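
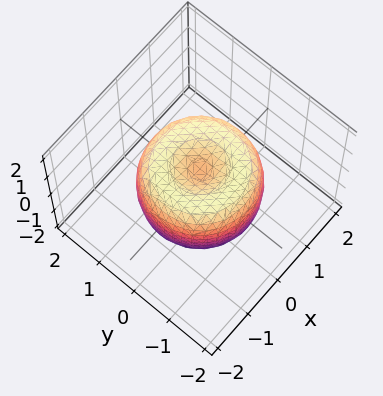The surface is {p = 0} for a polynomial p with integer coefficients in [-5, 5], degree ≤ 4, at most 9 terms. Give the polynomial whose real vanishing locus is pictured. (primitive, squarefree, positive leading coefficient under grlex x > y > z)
1. The degree is 4 — a generic line meets the surface in up to 4 points.
2. Symmetries: the z-axis is an axis of rotation, so x and y enter only as x² + y².
3. From the axis intercepts and sections: a circular section at z = 1 has radius between 0 and 1.
4. These observations pin down the coefficients.

2*x^4 + 4*x^2*y^2 + 2*y^4 - 3*x^2 - 3*y^2 + 2*z^2 - 1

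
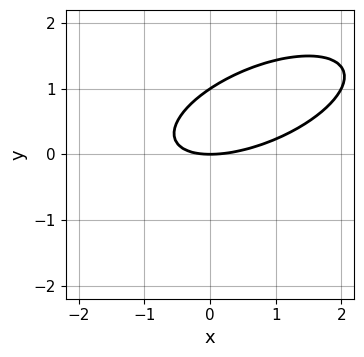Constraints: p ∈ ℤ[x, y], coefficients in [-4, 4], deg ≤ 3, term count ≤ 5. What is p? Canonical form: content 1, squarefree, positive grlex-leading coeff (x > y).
First, degree: no degree-1 curve has this shape, so deg p = 2.
Then, from the axis intercepts and sections: the y-axis gridline crossings are at y ∈ {0, 1}; one x-axis crossing is at x = 0.
Finally, assembling these constraints gives the stated polynomial.

x^2 - 2*x*y + 3*y^2 - 3*y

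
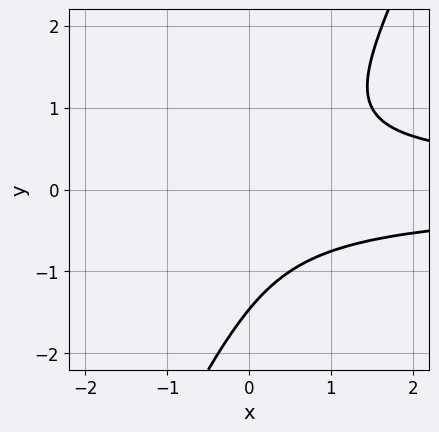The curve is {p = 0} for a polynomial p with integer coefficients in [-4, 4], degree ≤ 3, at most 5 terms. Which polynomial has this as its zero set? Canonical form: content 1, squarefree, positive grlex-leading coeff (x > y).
2*x*y^2 - y^3 - y^2 - 1

Degree: no degree-2 curve has this shape, so deg p = 3.
Reading off the gridlines: no x-intercept at any integer in the box.
Fitting integer coefficients to these (and the overall shape) gives p.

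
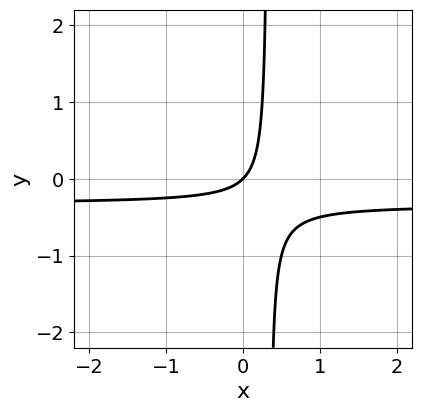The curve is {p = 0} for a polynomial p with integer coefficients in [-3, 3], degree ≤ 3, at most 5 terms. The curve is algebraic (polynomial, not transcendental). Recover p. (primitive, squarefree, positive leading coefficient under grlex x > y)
3*x*y + x - y

1. Degree: a generic line meets the curve in up to 2 points, so deg p = 2.
2. Against the integer gridlines: one y-axis crossing is at y = 0; it meets the x-axis at x = 0 (among the integer gridlines).
3. The integer polynomial consistent with all of this is the stated p.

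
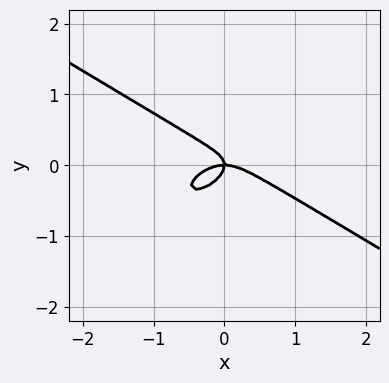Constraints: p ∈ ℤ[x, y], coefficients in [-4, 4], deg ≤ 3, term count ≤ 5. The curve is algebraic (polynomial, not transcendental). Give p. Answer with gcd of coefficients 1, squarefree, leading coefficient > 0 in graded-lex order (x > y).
x^3 - x*y^2 + 3*y^3 + x*y

First, deg p = 3.
Next, from the visible intercepts: it crosses the y-axis at the gridline y = 0; it crosses the x-axis at the gridline x = 0.
Finally, these observations pin down the coefficients.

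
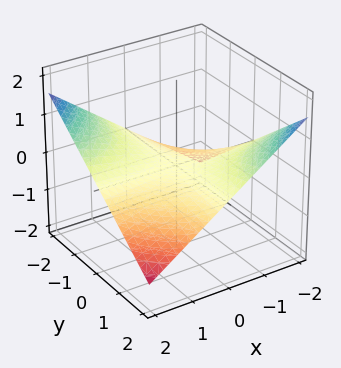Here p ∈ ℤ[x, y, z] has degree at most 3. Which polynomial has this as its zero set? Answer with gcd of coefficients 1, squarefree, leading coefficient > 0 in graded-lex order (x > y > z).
1. Degree: a hyperbolic paraboloid; a quadric, so deg p = 2.
2. Against the integer gridlines: it meets the z-axis at z = 0 (among the integer gridlines); the visible y-axis segment lies entirely on the surface.
3. The integer polynomial consistent with all of this is the stated p.

x*y + 3*z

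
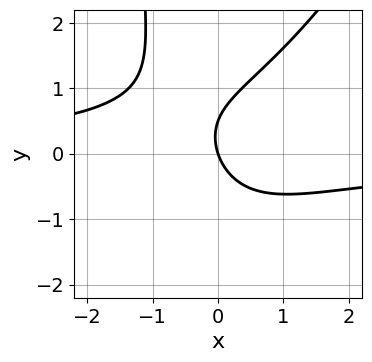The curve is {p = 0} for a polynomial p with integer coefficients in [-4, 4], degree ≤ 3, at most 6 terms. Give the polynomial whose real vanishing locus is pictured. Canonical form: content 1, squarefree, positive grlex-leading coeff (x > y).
2*x^2*y - x*y^2 - 2*y^2 + 3*x + y

1. deg p = 3. The shape is more complex than any degree-2 curve.
2. Checking where it meets the axes: one x-axis crossing is at x = 0; it crosses the y-axis at the gridline y = 0.
3. Solving for integer coefficients yields p as stated.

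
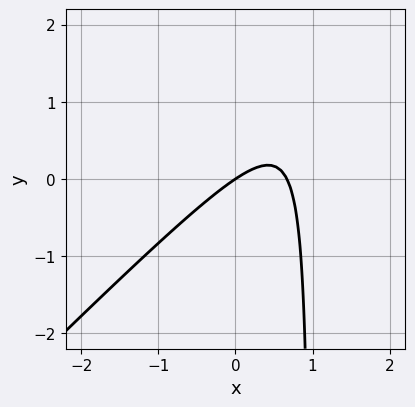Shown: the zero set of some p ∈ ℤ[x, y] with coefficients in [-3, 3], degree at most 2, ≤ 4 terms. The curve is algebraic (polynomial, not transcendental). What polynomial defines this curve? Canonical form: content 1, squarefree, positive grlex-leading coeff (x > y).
3*x^2 - 3*x*y - 2*x + 3*y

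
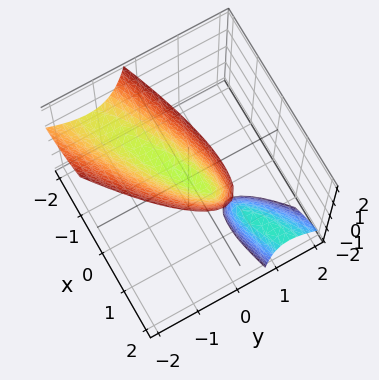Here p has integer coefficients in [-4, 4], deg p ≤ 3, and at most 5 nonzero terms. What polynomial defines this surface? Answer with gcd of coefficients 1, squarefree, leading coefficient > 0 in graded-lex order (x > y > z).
x^2 - 3*x*y + 3*y^2 + 2*y*z - z

1. The picture has 2 separate pieces.
2. deg p = 2.
3. Checking where it meets the axes: it crosses the z-axis at the gridline z = 0; it crosses the x-axis at the gridline x = 0.
4. Fitting integer coefficients to these (and the overall shape) gives p.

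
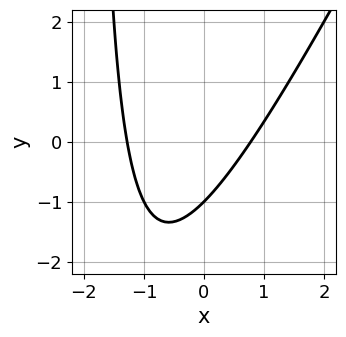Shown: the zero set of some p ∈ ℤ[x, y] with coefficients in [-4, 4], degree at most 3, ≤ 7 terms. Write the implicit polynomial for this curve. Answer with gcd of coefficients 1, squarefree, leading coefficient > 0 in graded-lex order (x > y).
First, degree: the shape is more complex than any degree-1 curve, so deg p = 2.
Then, from the axis intercepts and sections: one y-axis crossing is at y = -1.
Finally, putting this together gives p.

2*x^2 - x*y + x - 2*y - 2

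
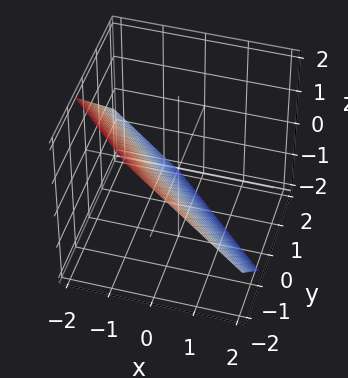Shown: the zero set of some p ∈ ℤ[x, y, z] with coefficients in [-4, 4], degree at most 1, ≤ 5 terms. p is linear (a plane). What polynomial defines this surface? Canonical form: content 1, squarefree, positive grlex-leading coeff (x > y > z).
3*x + 3*y + 3*z + 2

First, degree: the surface is flat (a plane), so deg p = 1.
Finally, solving for integer coefficients yields p as stated.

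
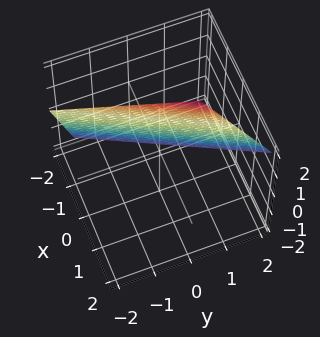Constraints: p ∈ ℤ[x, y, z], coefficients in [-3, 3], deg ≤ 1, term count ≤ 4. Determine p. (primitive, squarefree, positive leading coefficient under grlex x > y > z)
2*x - y - 2*z + 2

First, deg p = 1.
Then, from the visible intercepts: one y-axis crossing is at y = 2; it meets the x-axis at x = -1 (among the integer gridlines).
Finally, together with the visible shape, these determine p as stated.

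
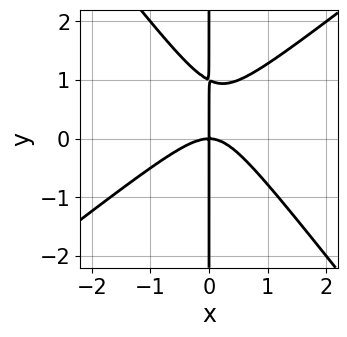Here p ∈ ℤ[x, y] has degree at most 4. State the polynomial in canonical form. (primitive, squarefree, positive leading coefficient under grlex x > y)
First, deg p = 3.
Then, against the integer gridlines: it meets the x-axis at x = 0 (among the integer gridlines); every point of the y-axis in the box is on the curve.
Finally, together with the visible shape, these determine p as stated.

2*x^3 - x^2*y - 2*x*y^2 + 2*x*y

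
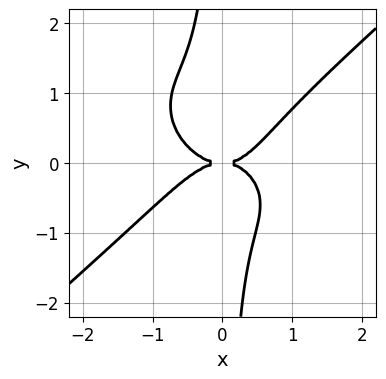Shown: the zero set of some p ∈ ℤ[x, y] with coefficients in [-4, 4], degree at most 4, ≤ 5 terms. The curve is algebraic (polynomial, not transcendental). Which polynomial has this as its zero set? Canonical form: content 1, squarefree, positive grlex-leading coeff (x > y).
First, degree: no degree-3 curve has this shape, so deg p = 4.
Next, checking where it meets the axes: it crosses the y-axis at the gridline y = 0; one x-axis crossing is at x = 0.
Finally, solving for integer coefficients yields p as stated.

2*x^4 - 3*x*y^3 + x*y^2 - 2*y^2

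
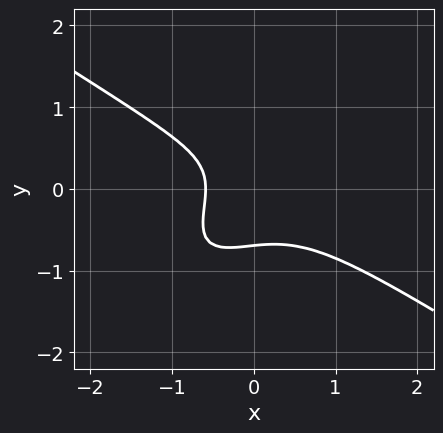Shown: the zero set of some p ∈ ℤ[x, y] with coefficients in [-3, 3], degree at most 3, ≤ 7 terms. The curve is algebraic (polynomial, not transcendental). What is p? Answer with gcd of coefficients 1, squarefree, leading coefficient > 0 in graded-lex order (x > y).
2*x^3 - 3*x*y^2 + 3*y^3 + x + 1

deg p = 3.
The integer polynomial consistent with all of this is the stated p.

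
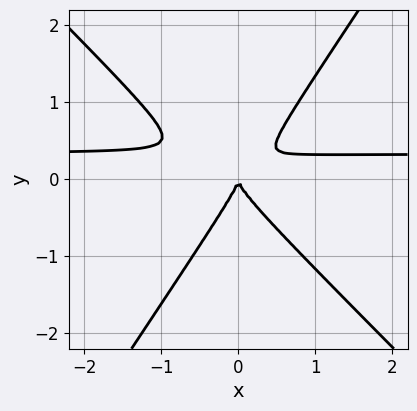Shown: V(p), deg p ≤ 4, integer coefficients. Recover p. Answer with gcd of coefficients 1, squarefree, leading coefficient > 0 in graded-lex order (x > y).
deg p = 3. The shape is more complex than any degree-2 curve.
Reading off the gridlines: it meets the y-axis at y = 0 (among the integer gridlines); one x-axis crossing is at x = 0.
The integer polynomial consistent with all of this is the stated p.

3*x^2*y + x*y^2 - 2*y^3 - x^2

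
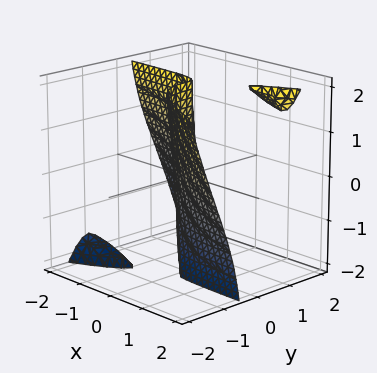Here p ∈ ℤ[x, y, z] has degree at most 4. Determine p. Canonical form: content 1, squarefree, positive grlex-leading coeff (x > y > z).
2*x*y*z - 3*y^3 - 2*x

1. I count 3 distinct pieces. They look like related sheets of one shape, so recover p as a whole.
2. deg p = 3. A generic line meets the surface in up to 3 points.
3. Checking where it meets the axes: every point of the z-axis in the box is on the surface; it meets the x-axis at x = 0 (among the integer gridlines); it crosses the y-axis at the gridline y = 0.
4. Fitting integer coefficients to these (and the overall shape) gives p.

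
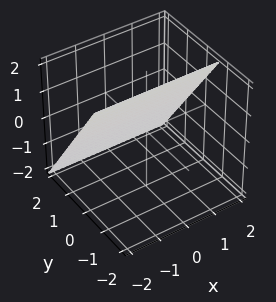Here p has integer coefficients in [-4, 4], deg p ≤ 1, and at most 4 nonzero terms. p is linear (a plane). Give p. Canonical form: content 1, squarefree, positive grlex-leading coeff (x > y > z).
3*y + 2*z - 2

1. The degree is 1 — the surface is flat (a plane).
2. Against the integer gridlines: it crosses the z-axis at the gridline z = 1; the surface avoids every integer x-axis point in the box.
3. Together with the visible shape, these determine p as stated.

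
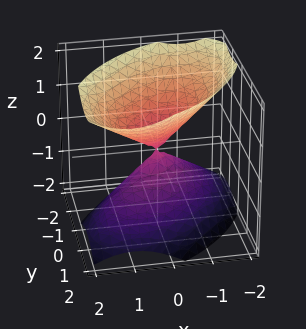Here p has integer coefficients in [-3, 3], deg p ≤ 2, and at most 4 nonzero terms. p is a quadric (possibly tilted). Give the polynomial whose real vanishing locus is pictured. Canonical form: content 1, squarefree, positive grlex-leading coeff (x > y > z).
x^2 - x*y + y^2 - z^2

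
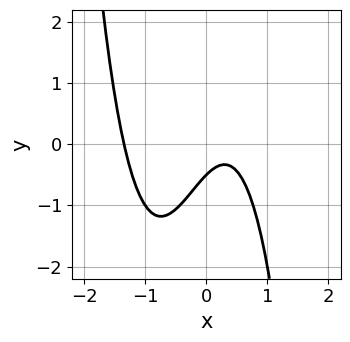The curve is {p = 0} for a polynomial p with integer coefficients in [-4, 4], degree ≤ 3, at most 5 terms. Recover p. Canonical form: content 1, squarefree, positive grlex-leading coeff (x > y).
1. The degree is 3 — no degree-2 curve has this shape.
2. Solving for integer coefficients yields p as stated.

3*x^3 + 2*x^2 - 2*x + 2*y + 1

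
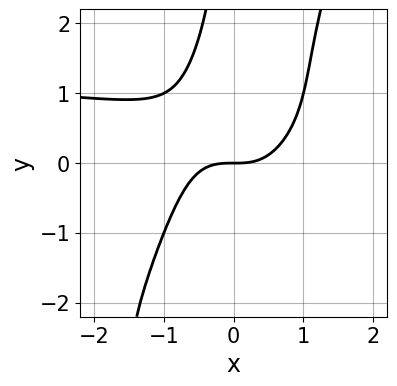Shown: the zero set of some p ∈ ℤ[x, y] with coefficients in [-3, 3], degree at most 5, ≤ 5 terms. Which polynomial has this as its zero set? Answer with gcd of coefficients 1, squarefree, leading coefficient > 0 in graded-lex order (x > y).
The degree is 4 — the shape is more complex than any degree-3 curve.
From the axis intercepts and sections: one y-axis crossing is at y = 0; it crosses the x-axis at the gridline x = 0.
Putting this together gives p.

2*x^3*y - 3*x^2*y^2 + x*y^3 - 3*x^3 + 3*y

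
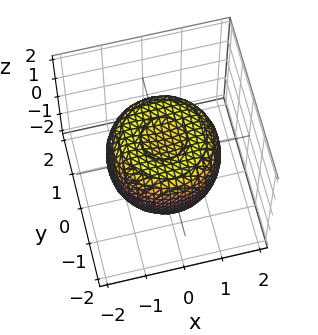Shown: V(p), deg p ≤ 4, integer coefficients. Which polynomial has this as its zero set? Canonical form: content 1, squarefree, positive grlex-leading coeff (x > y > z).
2*x^4 + 4*x^2*y^2 + 2*y^4 - 3*x^2 - 3*y^2 + 3*z^2 - 2

(a) Degree: the shape is more complex than any degree-3 surface, so deg p = 4.
(b) Symmetries: the surface is invariant under rotation about z: p = q(x² + y², z).
(c) Against the integer gridlines: a circular section at z = -1 has radius between 0 and 1.
(d) Matching integer coefficients to the picture gives p.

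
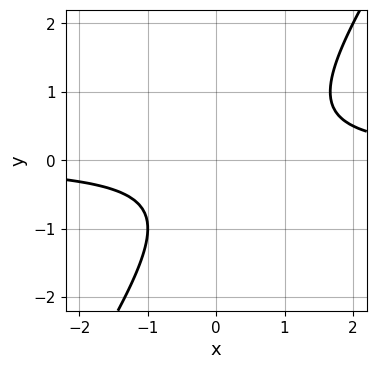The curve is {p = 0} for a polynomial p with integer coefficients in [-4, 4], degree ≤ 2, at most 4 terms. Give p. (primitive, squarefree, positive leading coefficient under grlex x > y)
1. The degree is 2 — no degree-1 curve has this shape.
2. From the axis intercepts and sections: the curve avoids every integer x-axis point in the box; it misses every integer gridline on the y-axis.
3. Assembling these constraints gives the stated polynomial.

3*x*y - 2*y^2 - y - 2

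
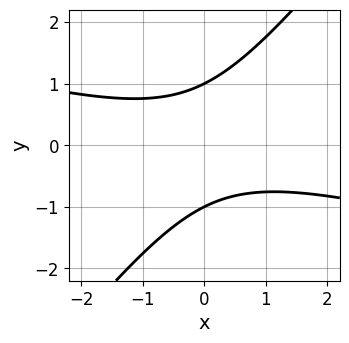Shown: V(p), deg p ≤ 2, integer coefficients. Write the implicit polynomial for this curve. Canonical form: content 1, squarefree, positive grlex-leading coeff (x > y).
x^2 + 3*x*y - 3*y^2 + 3

(a) deg p = 2. The shape is more complex than any degree-1 curve.
(b) Checking where it meets the axes: the y-axis gridline crossings are at y ∈ {-1, 1}; it misses every integer gridline on the x-axis.
(c) Fitting integer coefficients to these (and the overall shape) gives p.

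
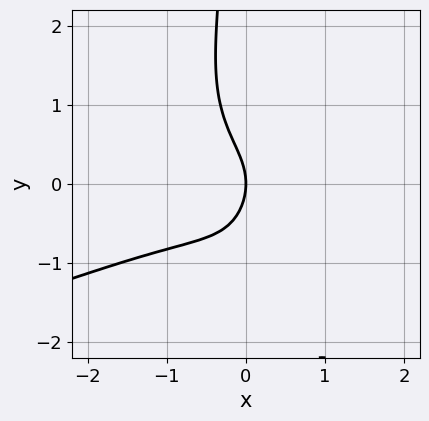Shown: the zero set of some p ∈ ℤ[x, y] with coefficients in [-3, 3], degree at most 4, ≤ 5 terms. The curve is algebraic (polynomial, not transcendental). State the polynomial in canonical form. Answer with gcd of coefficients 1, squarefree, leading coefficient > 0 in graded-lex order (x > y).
(a) The degree is 4 — a generic line meets the curve in up to 4 points.
(b) Reading off the gridlines: it crosses the y-axis at the gridline y = 0; it meets the x-axis at x = 0 (among the integer gridlines).
(c) Fitting integer coefficients to these (and the overall shape) gives p.

2*x*y^3 + 2*x^3 - 3*x^2*y + 2*y^2 + 3*x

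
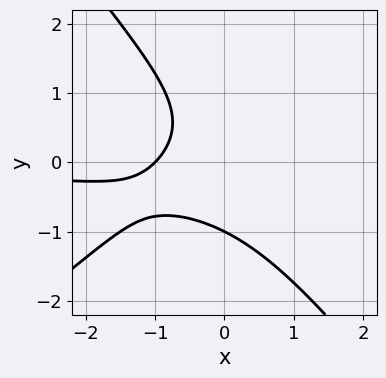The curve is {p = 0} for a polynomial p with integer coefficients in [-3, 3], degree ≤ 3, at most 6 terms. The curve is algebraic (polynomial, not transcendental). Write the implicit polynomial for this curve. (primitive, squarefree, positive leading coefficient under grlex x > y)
2*x^2*y - x*y^2 - 2*y^3 - 2*x - 2

1. The degree is 3 — no degree-2 curve has this shape.
2. From the visible intercepts: one x-axis crossing is at x = -1; one y-axis crossing is at y = -1.
3. Together with the visible shape, these determine p as stated.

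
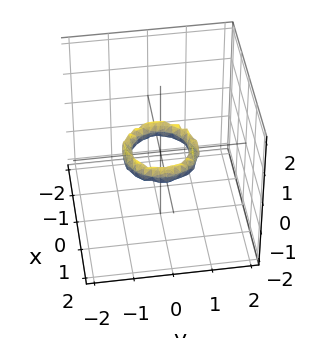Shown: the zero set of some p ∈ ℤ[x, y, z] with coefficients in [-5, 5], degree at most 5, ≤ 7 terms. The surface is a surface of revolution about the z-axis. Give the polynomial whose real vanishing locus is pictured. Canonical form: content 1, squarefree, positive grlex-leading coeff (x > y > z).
deg p = 4. A generic line meets the surface in up to 4 points.
Symmetries: the z-axis is an axis of rotation, so x and y enter only as x² + y².
From the visible intercepts: among the integer gridlines, it crosses the x-axis at x ∈ {-1, 1}; no z-intercept at any integer in the box.
Matching integer coefficients to the picture gives p. Check: (0, -1, 0) on the y-axis lies on the surface, and p(0, -1, 0) = 0. ✓

2*x^4 + 4*x^2*y^2 + 2*y^4 - 3*x^2 - 3*y^2 + 2*z^2 + 1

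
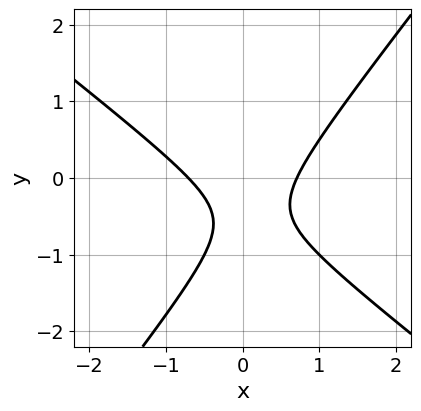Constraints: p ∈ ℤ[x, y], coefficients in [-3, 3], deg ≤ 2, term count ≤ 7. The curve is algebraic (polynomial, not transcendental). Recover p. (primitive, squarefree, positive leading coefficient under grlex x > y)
1. deg p = 2.
2. Checking where it meets the axes: it misses every integer gridline on the y-axis.
3. Solving for integer coefficients yields p as stated.

2*x^2 + x*y - 2*y^2 - 2*y - 1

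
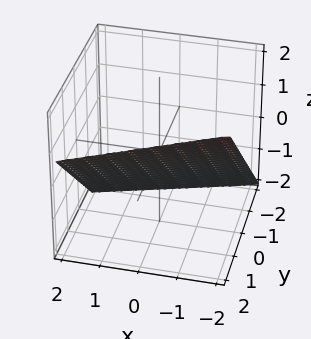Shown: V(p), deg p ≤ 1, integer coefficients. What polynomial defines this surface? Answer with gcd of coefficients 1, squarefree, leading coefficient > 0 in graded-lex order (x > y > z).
Degree: the surface is flat (a plane), so deg p = 1.
From the axis intercepts and sections: it crosses the x-axis at the gridline x = -2.
Solving for integer coefficients yields p as stated.

x - 3*y + 3*z + 2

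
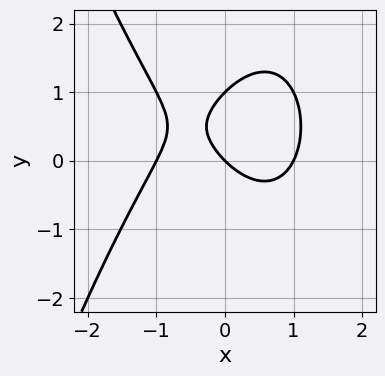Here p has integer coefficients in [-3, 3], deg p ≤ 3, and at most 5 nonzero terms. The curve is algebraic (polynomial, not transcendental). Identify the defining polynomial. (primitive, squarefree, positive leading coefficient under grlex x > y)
(a) The degree is 3 — the shape is more complex than any degree-2 curve.
(b) Reading off the gridlines: the x-axis gridline crossings are at x ∈ {-1, 0, 1}; the y-axis gridline crossings are at y ∈ {0, 1}.
(c) These observations pin down the coefficients.

x^3 + y^2 - x - y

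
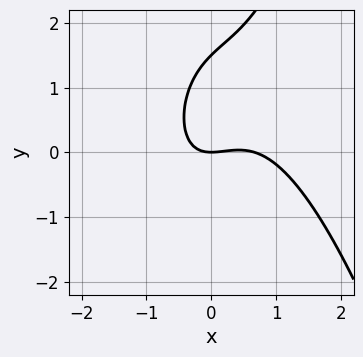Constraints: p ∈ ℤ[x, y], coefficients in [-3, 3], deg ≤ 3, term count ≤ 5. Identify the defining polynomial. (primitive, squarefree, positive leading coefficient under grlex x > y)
1. The degree is 3 — a generic line meets the curve in up to 3 points.
2. Against the integer gridlines: it meets the x-axis at x = 0 (among the integer gridlines); it meets the y-axis at y = 0 (among the integer gridlines).
3. Assembling these constraints gives the stated polynomial.

3*x^3 - 2*x^2 + 2*x*y - 2*y^2 + 3*y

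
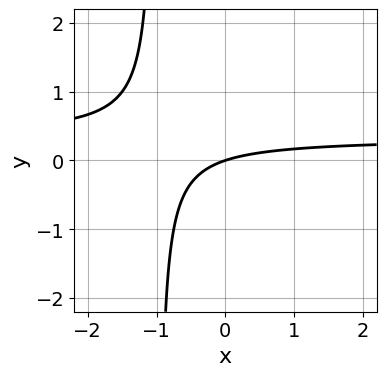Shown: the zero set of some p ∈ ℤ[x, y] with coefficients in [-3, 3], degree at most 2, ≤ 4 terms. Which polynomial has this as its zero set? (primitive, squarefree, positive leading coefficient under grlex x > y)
(a) Degree: a generic line meets the curve in up to 2 points, so deg p = 2.
(b) Observable constraints: one x-axis crossing is at x = 0; one y-axis crossing is at y = 0.
(c) Solving for integer coefficients yields p as stated.

3*x*y - x + 3*y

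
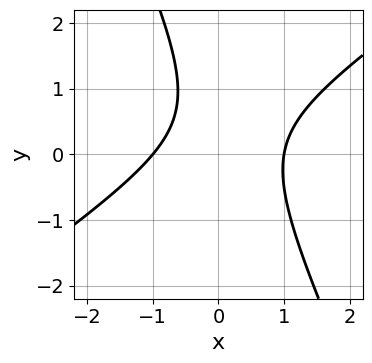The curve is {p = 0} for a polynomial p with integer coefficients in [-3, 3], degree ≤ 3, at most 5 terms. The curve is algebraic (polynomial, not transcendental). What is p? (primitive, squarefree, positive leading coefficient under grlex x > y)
(a) Degree: a generic line meets the curve in up to 2 points, so deg p = 2.
(b) From the visible intercepts: among the integer gridlines, it crosses the x-axis at x ∈ {-1, 1}; it misses every integer gridline on the y-axis.
(c) These observations pin down the coefficients.

3*x^2 - 3*x*y - 2*y^2 + 2*y - 3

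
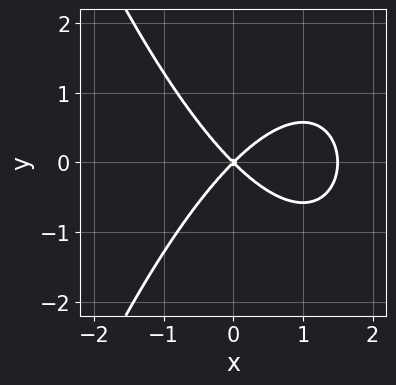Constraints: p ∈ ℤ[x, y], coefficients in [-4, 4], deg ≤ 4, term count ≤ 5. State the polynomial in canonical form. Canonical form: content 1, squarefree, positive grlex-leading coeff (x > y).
2*x^3 - 3*x^2 + 3*y^2

First, deg p = 3. The shape is more complex than any degree-2 curve.
Next, symmetries: it's symmetric under y → −y, forcing even powers of y.
Next, checking where it meets the axes: it meets the x-axis at x = 0 (among the integer gridlines); it crosses the y-axis at the gridline y = 0.
Finally, the integer polynomial consistent with all of this is the stated p.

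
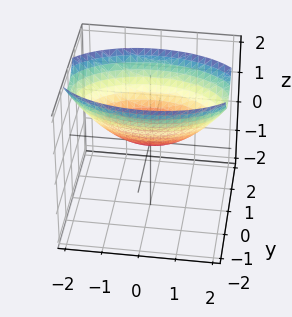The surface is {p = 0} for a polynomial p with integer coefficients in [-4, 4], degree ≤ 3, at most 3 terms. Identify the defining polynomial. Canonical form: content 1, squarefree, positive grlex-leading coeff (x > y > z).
1. The degree is 2 — a single bowl opening along one axis; a quadric.
2. Symmetries: the x ↦ −x reflection is a symmetry, so x appears only in even powers; the y ↦ −y reflection is a symmetry, so y appears only in even powers.
3. From the visible intercepts: it crosses the y-axis at the gridline y = 0; it meets the z-axis at z = 0 (among the integer gridlines).
4. The integer polynomial consistent with all of this is the stated p.

x^2 + 3*y^2 - 3*z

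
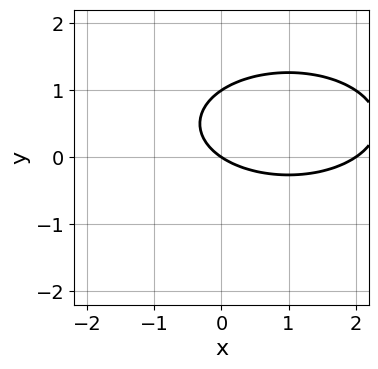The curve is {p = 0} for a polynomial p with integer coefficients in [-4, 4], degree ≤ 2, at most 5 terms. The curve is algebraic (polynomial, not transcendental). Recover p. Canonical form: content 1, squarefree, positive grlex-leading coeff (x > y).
x^2 + 3*y^2 - 2*x - 3*y

deg p = 2. The shape is more complex than any degree-1 curve.
Checking where it meets the axes: the x-axis gridline crossings are at x ∈ {0, 2}; the y-axis gridline crossings are at y ∈ {0, 1}.
The integer polynomial consistent with all of this is the stated p.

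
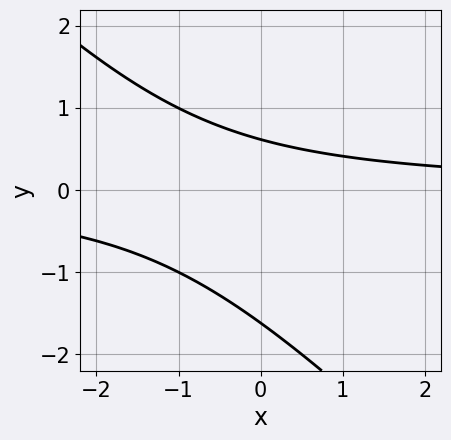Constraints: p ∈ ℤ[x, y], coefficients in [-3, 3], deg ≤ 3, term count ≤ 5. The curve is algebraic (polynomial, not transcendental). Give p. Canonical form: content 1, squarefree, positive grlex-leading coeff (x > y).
x*y + y^2 + y - 1

First, the degree is 2 — no degree-1 curve has this shape.
Next, from the visible intercepts: no x-intercept at any integer in the box.
Finally, putting this together gives p.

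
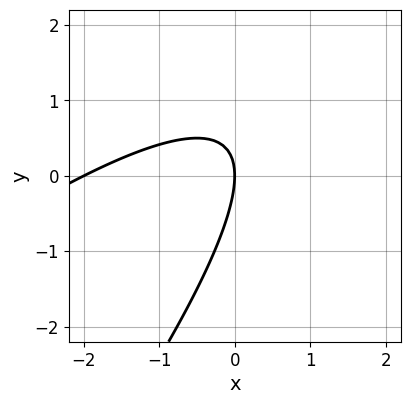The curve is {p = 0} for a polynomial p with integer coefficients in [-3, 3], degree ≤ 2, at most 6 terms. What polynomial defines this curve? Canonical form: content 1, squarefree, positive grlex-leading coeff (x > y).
x^2 - 2*x*y + y^2 + 2*x

1. deg p = 2.
2. Reading off the gridlines: one y-axis crossing is at y = 0; among the integer gridlines, it crosses the x-axis at x ∈ {-2, 0}.
3. Matching integer coefficients to the picture gives p.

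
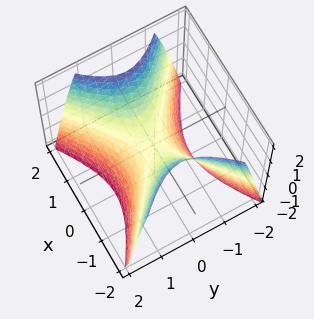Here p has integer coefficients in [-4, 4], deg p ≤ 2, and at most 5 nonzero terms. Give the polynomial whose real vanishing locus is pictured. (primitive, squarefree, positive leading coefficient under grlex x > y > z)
(a) Degree: a saddle surface; a quadric, so deg p = 2.
(b) Symmetries: the x ↦ −x reflection is a symmetry, so x appears only in even powers; it's symmetric under y → −y, forcing even powers of y.
(c) Observable constraints: one y-axis crossing is at y = 0; it meets the x-axis at x = 0 (among the integer gridlines); one z-axis crossing is at z = 0.
(d) Putting this together gives p.

2*x^2 - 3*y^2 - 2*z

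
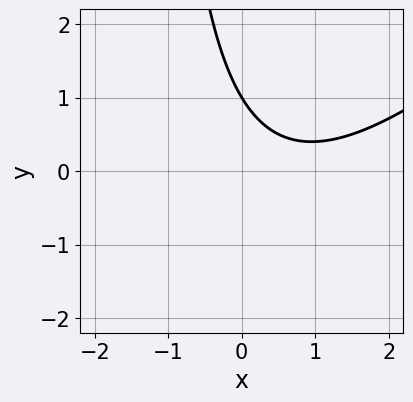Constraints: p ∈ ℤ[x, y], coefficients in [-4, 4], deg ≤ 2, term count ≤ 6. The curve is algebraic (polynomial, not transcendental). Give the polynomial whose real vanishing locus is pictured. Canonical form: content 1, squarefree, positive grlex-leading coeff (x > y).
The degree is 2 — the shape is more complex than any degree-1 curve.
From the visible intercepts: no x-intercept at any integer in the box; one y-axis crossing is at y = 1.
Assembling these constraints gives the stated polynomial.

2*x^2 - 2*x*y - 3*x - 3*y + 3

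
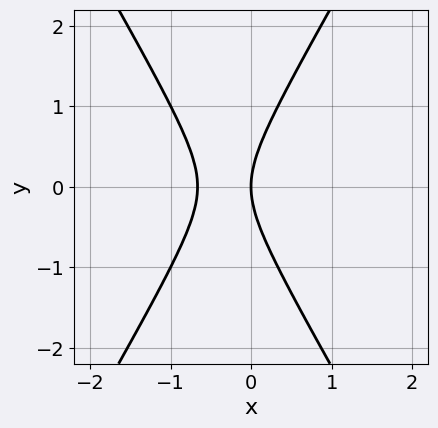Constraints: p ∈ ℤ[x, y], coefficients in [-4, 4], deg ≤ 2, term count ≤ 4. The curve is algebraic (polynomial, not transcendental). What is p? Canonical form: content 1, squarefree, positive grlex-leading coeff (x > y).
1. Degree: a generic line meets the curve in up to 2 points, so deg p = 2.
2. Symmetries: the y ↦ −y reflection is a symmetry, so y appears only in even powers.
3. From the axis intercepts and sections: it meets the y-axis at y = 0 (among the integer gridlines); it crosses the x-axis at the gridline x = 0.
4. Fitting integer coefficients to these (and the overall shape) gives p.

3*x^2 - y^2 + 2*x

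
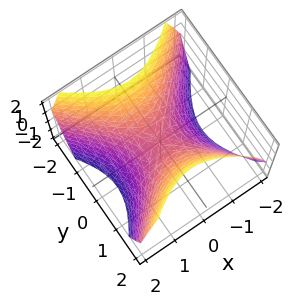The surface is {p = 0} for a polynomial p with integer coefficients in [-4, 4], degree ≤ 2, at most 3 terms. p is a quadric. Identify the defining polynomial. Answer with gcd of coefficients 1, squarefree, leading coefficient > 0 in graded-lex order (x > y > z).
The degree is 2 — a hyperbolic paraboloid; a quadric.
Symmetries: it's symmetric under x → −x, forcing even powers of x; it's symmetric under y → −y, forcing even powers of y.
Against the integer gridlines: it crosses the x-axis at the gridline x = 0; one y-axis crossing is at y = 0; it meets the z-axis at z = 0 (among the integer gridlines).
Matching integer coefficients to the picture gives p.

x^2 - y^2 + z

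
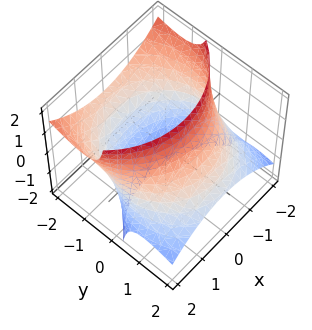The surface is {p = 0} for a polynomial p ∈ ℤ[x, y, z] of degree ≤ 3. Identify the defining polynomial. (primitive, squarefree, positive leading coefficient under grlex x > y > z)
(a) Degree: the shape is more complex than any degree-1 surface, so deg p = 2.
(b) Observable constraints: no z-intercept at any integer in the box.
(c) The integer polynomial consistent with all of this is the stated p.

x^2 + y^2 + 2*y*z - 3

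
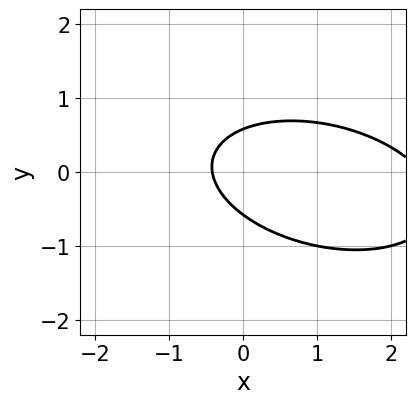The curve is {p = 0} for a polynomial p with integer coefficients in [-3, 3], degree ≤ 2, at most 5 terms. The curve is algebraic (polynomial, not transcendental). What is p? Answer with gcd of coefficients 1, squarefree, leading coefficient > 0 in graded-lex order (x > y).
The degree is 2 — the shape is more complex than any degree-1 curve.
Matching integer coefficients to the picture gives p.

x^2 + x*y + 3*y^2 - 2*x - 1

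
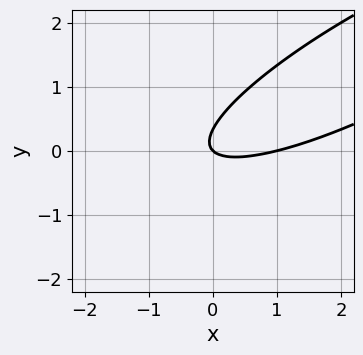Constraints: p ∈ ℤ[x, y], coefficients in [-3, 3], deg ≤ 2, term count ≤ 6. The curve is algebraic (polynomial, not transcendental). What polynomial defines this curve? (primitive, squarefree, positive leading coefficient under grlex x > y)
Degree: no degree-1 curve has this shape, so deg p = 2.
Reading off the gridlines: among the integer gridlines, it crosses the x-axis at x ∈ {0, 1}; one y-axis crossing is at y = 0.
Fitting integer coefficients to these (and the overall shape) gives p.

x^2 - 3*x*y + 3*y^2 - x - y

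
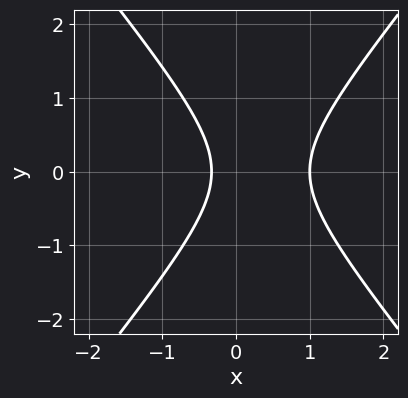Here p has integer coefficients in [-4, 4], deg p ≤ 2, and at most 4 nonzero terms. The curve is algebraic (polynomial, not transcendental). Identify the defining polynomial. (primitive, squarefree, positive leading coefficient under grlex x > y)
3*x^2 - 2*y^2 - 2*x - 1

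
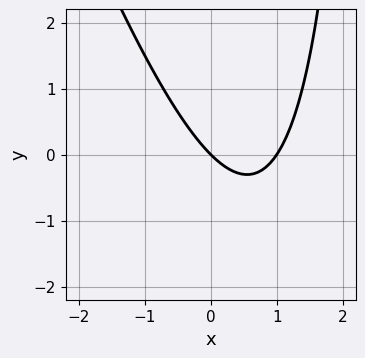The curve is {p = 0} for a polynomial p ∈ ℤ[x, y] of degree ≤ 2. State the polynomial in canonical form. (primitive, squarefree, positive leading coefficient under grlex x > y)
1. deg p = 2. The shape is more complex than any degree-1 curve.
2. Reading off the gridlines: it meets the y-axis at y = 0 (among the integer gridlines); among the integer gridlines, it crosses the x-axis at x ∈ {0, 1}.
3. Matching integer coefficients to the picture gives p.

3*x^2 + x*y - 3*x - 3*y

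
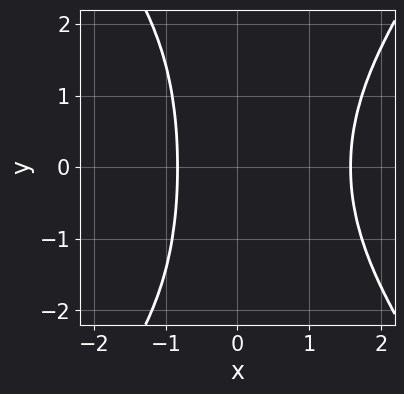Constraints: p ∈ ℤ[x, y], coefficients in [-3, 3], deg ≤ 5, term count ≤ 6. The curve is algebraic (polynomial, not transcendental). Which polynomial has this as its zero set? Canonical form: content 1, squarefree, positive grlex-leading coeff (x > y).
1. Degree: a generic line meets the curve in up to 4 points, so deg p = 4.
2. Symmetries: mirror symmetry y ↦ −y ⇒ only even powers of y.
3. Reading off the gridlines: the curve avoids every integer y-axis point in the box.
4. These observations pin down the coefficients.

2*x^4 - x^2*y^2 - 2*x^3 - x - 3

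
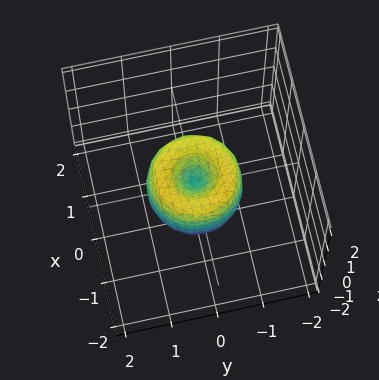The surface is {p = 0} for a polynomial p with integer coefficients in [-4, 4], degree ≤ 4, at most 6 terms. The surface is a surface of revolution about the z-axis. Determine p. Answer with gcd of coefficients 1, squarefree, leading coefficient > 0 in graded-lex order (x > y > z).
2*x^4 + 4*x^2*y^2 + 2*y^4 - 2*x^2 - 2*y^2 + z^2

(a) deg p = 4.
(b) Symmetries: rotational symmetry about the z-axis ⇒ p depends on x, y only through x² + y².
(c) Observable constraints: one z-axis crossing is at z = 0; a circular section at z = 0 has radius exactly 1.
(d) Assembling these constraints gives the stated polynomial.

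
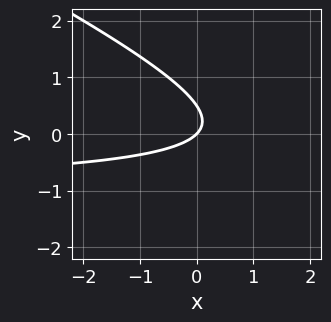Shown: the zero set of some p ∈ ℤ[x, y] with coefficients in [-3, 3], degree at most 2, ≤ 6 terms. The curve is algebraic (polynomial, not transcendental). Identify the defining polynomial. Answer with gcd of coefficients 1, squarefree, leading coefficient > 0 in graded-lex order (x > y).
x*y + 2*y^2 + x - y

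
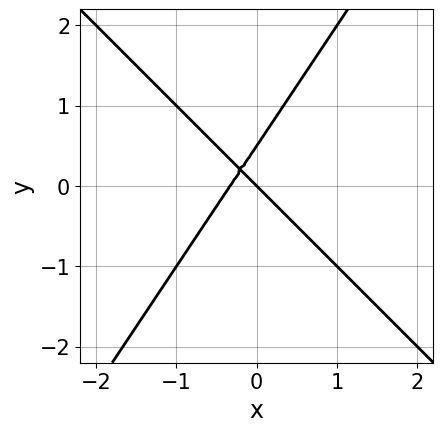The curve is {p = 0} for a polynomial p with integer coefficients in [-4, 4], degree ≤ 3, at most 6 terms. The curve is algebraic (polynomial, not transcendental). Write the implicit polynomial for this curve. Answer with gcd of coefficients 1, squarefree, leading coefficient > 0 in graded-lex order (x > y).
3*x^2 + x*y - 2*y^2 + x + y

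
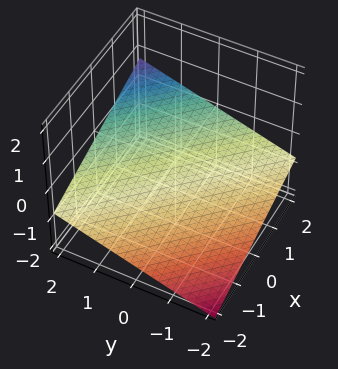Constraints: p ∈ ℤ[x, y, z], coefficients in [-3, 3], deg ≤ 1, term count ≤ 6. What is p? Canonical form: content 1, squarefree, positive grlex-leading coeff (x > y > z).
deg p = 1. The surface is flat (a plane).
Observable constraints: it crosses the y-axis at the gridline y = 2; one x-axis crossing is at x = 2.
Matching integer coefficients to the picture gives p.

x + y - 3*z - 2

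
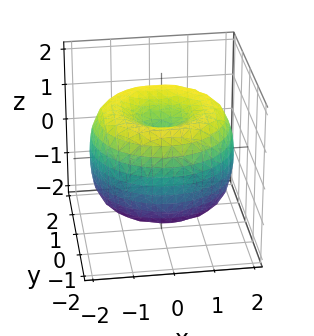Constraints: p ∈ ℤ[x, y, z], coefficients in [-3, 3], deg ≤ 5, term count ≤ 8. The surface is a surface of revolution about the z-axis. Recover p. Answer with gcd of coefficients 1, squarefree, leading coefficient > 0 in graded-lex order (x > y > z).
First, the degree is 4 — the shape is more complex than any degree-3 surface.
Then, by symmetry, the surface is invariant under rotation about z: p = q(x² + y², z).
Next, from the visible intercepts: a circular section at z = 0 has radius between 1 and 2.
Finally, fitting integer coefficients to these (and the overall shape) gives p.

x^4 + 2*x^2*y^2 + y^4 - 3*x^2 - 3*y^2 + 2*z^2 - 1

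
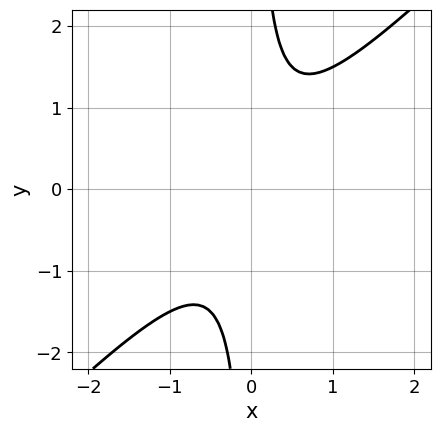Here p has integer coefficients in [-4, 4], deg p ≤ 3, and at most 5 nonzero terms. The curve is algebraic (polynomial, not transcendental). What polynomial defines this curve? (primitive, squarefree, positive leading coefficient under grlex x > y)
2*x^2 - 2*x*y + 1

The degree is 2 — the shape is more complex than any degree-1 curve.
Against the integer gridlines: the curve avoids every integer x-axis point in the box; the curve avoids every integer y-axis point in the box.
Solving for integer coefficients yields p as stated.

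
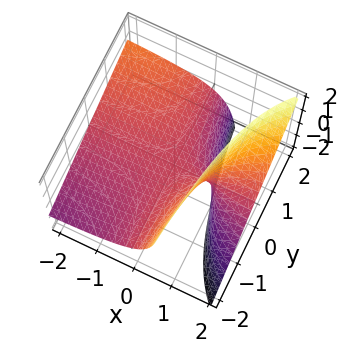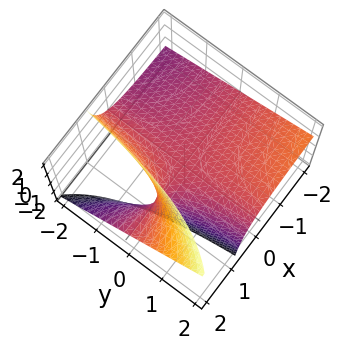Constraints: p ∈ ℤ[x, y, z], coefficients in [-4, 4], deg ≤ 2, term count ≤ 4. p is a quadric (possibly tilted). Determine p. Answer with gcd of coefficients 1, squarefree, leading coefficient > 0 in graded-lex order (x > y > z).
x*y - 2*x*z + 2*z

The degree is 2 — no degree-1 surface has this shape.
Against the integer gridlines: the visible y-axis segment lies entirely on the surface; it meets the z-axis at z = 0 (among the integer gridlines).
Matching integer coefficients to the picture gives p. Check: (1, 0, 0) on the x-axis lies on the surface, and p(1, 0, 0) = 0. ✓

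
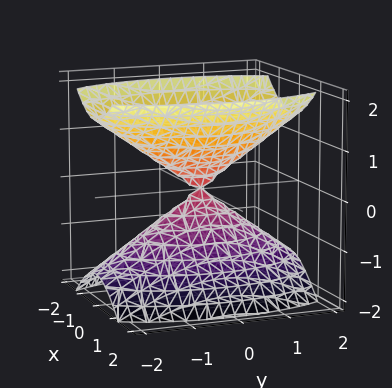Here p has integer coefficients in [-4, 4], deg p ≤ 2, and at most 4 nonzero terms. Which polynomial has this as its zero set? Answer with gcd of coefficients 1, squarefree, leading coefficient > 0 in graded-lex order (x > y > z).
3*x^2 + y^2 - 2*z^2

(a) The picture has 2 separate pieces. They look like related sheets of one shape, so recover p as a whole.
(b) The degree is 2 — a double cone through the origin; a quadric.
(c) Symmetries: mirror symmetry z ↦ −z ⇒ only even powers of z; the y ↦ −y reflection is a symmetry, so y appears only in even powers; it's symmetric under x → −x, forcing even powers of x.
(d) Observable constraints: it crosses the x-axis at the gridline x = 0; it meets the z-axis at z = 0 (among the integer gridlines).
(e) Solving for integer coefficients yields p as stated.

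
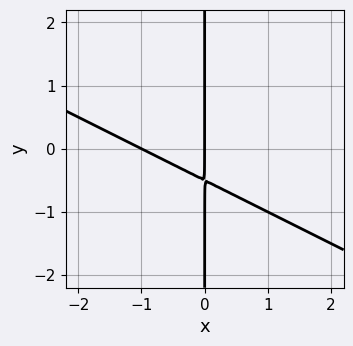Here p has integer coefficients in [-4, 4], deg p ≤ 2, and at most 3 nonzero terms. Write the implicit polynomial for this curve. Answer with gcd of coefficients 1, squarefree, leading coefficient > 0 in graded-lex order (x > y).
(a) The degree is 2 — no degree-1 curve has this shape.
(b) Reading off the gridlines: among the integer gridlines, it crosses the x-axis at x ∈ {-1, 0}; the visible y-axis segment lies entirely on the curve.
(c) The integer polynomial consistent with all of this is the stated p.

x^2 + 2*x*y + x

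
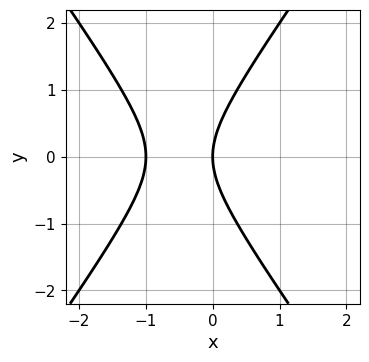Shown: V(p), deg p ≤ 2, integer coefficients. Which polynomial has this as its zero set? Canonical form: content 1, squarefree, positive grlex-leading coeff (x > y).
The degree is 2 — the shape is more complex than any degree-1 curve.
Symmetries: mirror symmetry y ↦ −y ⇒ only even powers of y.
From the axis intercepts and sections: it crosses the y-axis at the gridline y = 0; the x-axis gridline crossings are at x ∈ {-1, 0}.
The integer polynomial consistent with all of this is the stated p.

2*x^2 - y^2 + 2*x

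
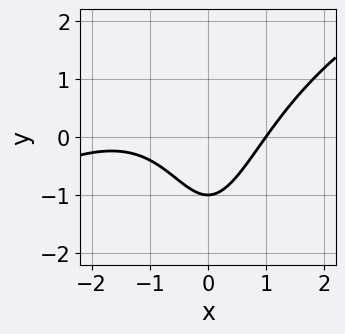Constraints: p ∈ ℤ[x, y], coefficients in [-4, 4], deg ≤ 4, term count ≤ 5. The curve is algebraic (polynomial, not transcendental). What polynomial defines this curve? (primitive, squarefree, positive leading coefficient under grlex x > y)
deg p = 3. A generic line meets the curve in up to 3 points.
From the axis intercepts and sections: it meets the y-axis at y = -1 (among the integer gridlines); it meets the x-axis at x = 1 (among the integer gridlines).
The integer polynomial consistent with all of this is the stated p.

x^3 - 2*x^2*y + 2*x^2 - 3*y - 3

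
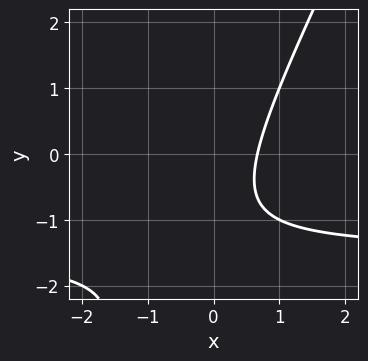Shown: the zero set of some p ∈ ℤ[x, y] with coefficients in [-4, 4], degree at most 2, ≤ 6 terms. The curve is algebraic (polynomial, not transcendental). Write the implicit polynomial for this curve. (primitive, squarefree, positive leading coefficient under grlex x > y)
2*x*y - y^2 + 3*x - 2*y - 2

(a) Degree: no degree-1 curve has this shape, so deg p = 2.
(b) Against the integer gridlines: no y-intercept at any integer in the box.
(c) Fitting integer coefficients to these (and the overall shape) gives p.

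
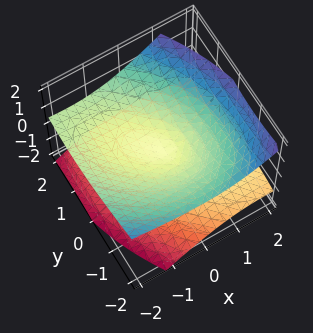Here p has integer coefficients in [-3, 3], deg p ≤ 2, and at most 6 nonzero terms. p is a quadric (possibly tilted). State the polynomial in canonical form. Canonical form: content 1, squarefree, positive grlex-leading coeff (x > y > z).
(a) There are 2 components. Treating them together as one polynomial.
(b) Degree: a generic line meets the surface in up to 2 points, so deg p = 2.
(c) From the axis intercepts and sections: one z-axis crossing is at z = 0; one x-axis crossing is at x = 0; it meets the y-axis at y = 0 (among the integer gridlines).
(d) The integer polynomial consistent with all of this is the stated p.

x^2 + x*y + 2*x*z + y^2 - 3*z^2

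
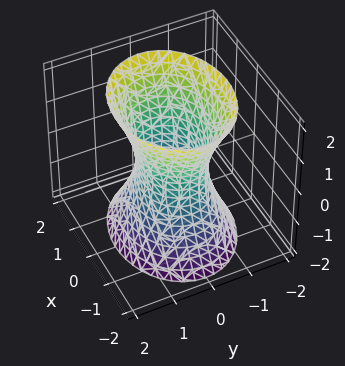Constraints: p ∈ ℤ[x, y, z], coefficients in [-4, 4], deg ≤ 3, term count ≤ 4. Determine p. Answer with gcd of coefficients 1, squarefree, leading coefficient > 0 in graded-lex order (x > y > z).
2*x^2 + 3*y^2 - z^2 - 2

1. deg p = 2.
2. Symmetries: mirror symmetry x ↦ −x ⇒ only even powers of x; the z ↦ −z reflection is a symmetry, so z appears only in even powers; it's symmetric under y → −y, forcing even powers of y.
3. Reading off the gridlines: the x-axis gridline crossings are at x ∈ {-1, 1}; it misses every integer gridline on the z-axis.
4. Matching integer coefficients to the picture gives p.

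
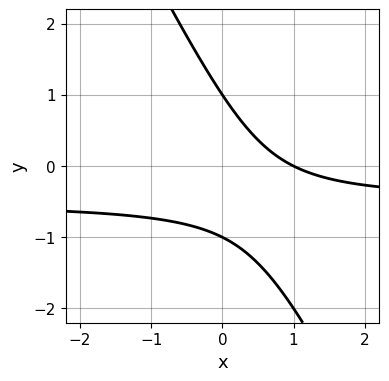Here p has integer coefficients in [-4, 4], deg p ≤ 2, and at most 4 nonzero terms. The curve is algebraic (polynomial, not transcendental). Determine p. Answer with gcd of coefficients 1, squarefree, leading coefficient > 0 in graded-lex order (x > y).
2*x*y + y^2 + x - 1

Degree: a generic line meets the curve in up to 2 points, so deg p = 2.
Checking where it meets the axes: the y-axis gridline crossings are at y ∈ {-1, 1}; one x-axis crossing is at x = 1.
Assembling these constraints gives the stated polynomial.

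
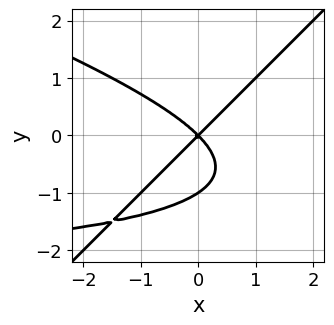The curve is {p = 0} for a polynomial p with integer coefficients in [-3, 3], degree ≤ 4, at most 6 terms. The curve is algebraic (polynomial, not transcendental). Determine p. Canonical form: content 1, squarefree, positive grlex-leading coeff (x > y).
x^2*y + 2*x*y^2 - 3*y^3 + 3*x^2 - 3*y^2

(a) The degree is 3 — no degree-2 curve has this shape.
(b) From the visible intercepts: the y-axis gridline crossings are at y ∈ {-1, 0}; one x-axis crossing is at x = 0.
(c) Solving for integer coefficients yields p as stated.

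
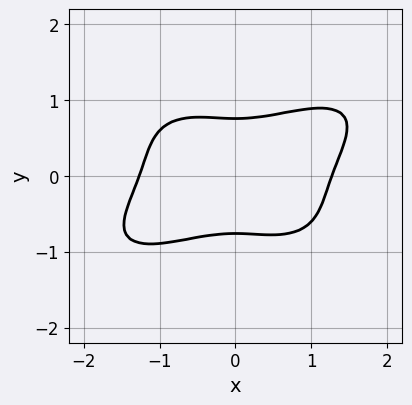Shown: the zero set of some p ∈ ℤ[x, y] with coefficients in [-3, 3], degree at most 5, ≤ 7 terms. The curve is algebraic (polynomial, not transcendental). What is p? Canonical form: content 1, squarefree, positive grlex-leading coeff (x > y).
x^4 - x^3*y + 3*y^4 - x^2 - 1

(a) Degree: a generic line meets the curve in up to 4 points, so deg p = 4.
(b) Solving for integer coefficients yields p as stated.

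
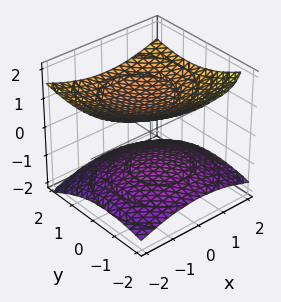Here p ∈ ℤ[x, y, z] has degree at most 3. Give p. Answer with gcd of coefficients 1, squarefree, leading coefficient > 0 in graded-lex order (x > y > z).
1. The picture has 2 separate pieces. Treating them together as one polynomial.
2. deg p = 2. The shape is more complex than any degree-1 surface.
3. From the axis intercepts and sections: it misses every integer gridline on the x-axis; no y-intercept at any integer in the box.
4. Assembling these constraints gives the stated polynomial.

x^2 + y^2 - y*z - 3*z^2 + 2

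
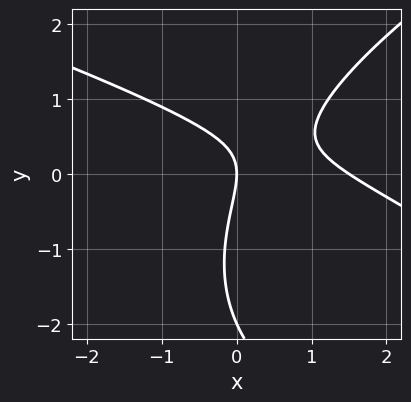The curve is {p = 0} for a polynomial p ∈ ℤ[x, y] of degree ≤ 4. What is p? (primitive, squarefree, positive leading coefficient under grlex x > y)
First, the degree is 3 — a generic line meets the curve in up to 3 points.
Next, reading off the gridlines: among the integer gridlines, it crosses the y-axis at y ∈ {-2, 0}; it meets the x-axis at x = 0 (among the integer gridlines).
Finally, the integer polynomial consistent with all of this is the stated p.

y^3 - 2*x^2 - 3*x*y + 2*y^2 + 3*x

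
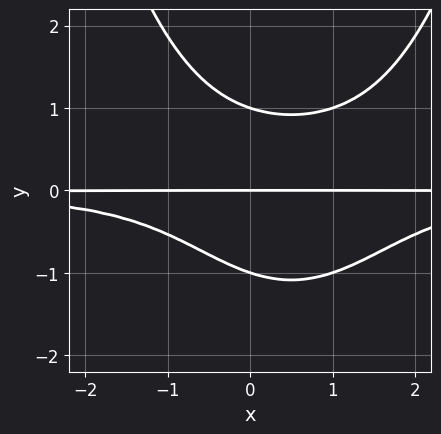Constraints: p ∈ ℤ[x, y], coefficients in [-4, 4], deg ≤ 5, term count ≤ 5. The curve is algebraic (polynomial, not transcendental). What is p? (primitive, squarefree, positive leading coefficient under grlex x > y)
First, degree: no degree-3 curve has this shape, so deg p = 4.
Next, reading off the gridlines: every point of the x-axis in the box is on the curve; among the integer gridlines, it crosses the y-axis at y ∈ {-1, 0, 1}.
Finally, matching integer coefficients to the picture gives p.

2*x^2*y^2 - 2*x*y^2 - 3*y^3 + 3*y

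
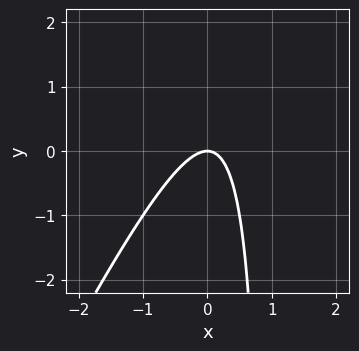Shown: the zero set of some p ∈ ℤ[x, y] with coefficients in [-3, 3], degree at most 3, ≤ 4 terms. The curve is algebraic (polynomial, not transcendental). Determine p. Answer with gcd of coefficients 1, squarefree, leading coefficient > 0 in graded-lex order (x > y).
The degree is 2 — a generic line meets the curve in up to 2 points.
From the visible intercepts: it crosses the y-axis at the gridline y = 0; one x-axis crossing is at x = 0.
Assembling these constraints gives the stated polynomial.

2*x^2 - x*y + y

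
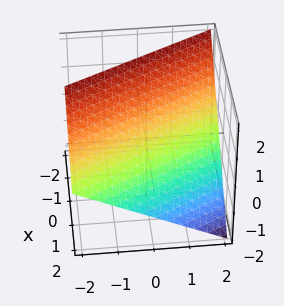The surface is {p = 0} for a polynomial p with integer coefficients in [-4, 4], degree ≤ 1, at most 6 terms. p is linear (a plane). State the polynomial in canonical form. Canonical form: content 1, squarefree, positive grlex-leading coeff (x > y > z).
2*x + y + 2*z - 2

1. Degree: the surface is flat (a plane), so deg p = 1.
2. Checking where it meets the axes: it meets the x-axis at x = 1 (among the integer gridlines); one z-axis crossing is at z = 1; it crosses the y-axis at the gridline y = 2.
3. Matching integer coefficients to the picture gives p.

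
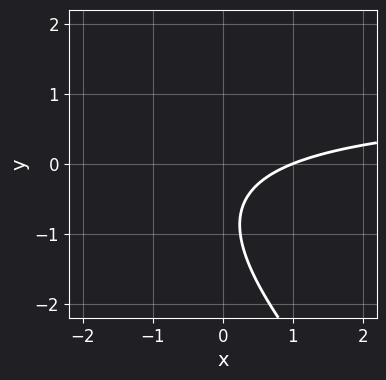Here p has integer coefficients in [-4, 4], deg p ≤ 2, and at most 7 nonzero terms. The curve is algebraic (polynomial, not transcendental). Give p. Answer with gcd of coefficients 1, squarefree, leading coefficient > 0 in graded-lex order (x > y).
(a) deg p = 2. A generic line meets the curve in up to 2 points.
(b) Checking where it meets the axes: it misses every integer gridline on the y-axis; one x-axis crossing is at x = 1.
(c) Fitting integer coefficients to these (and the overall shape) gives p.

2*x*y + 2*y^2 - 2*x + 3*y + 2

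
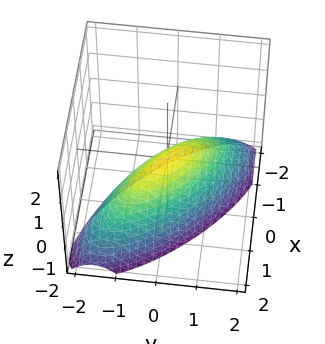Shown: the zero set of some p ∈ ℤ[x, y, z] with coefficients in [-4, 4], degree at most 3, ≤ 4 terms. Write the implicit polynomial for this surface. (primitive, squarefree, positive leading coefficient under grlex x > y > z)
2*x^2 + 3*x*y + 2*y^2 + 2*z

1. deg p = 2. No degree-1 surface has this shape.
2. From the axis intercepts and sections: one z-axis crossing is at z = 0; it crosses the x-axis at the gridline x = 0.
3. Assembling these constraints gives the stated polynomial.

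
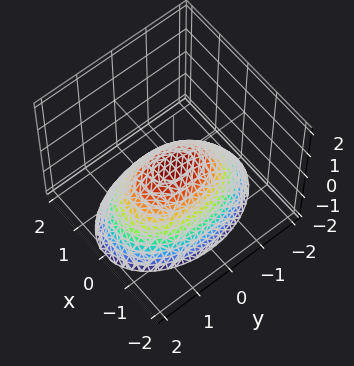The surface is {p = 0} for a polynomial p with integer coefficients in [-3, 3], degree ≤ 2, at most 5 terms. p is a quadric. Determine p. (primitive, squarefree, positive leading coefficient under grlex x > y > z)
2*x^2 + y^2 + 2*z

First, deg p = 2. A single bowl opening along one axis; a quadric.
Next, symmetries: mirror symmetry y ↦ −y ⇒ only even powers of y; mirror symmetry x ↦ −x ⇒ only even powers of x.
Next, checking where it meets the axes: one y-axis crossing is at y = 0; one z-axis crossing is at z = 0; it meets the x-axis at x = 0 (among the integer gridlines).
Finally, putting this together gives p.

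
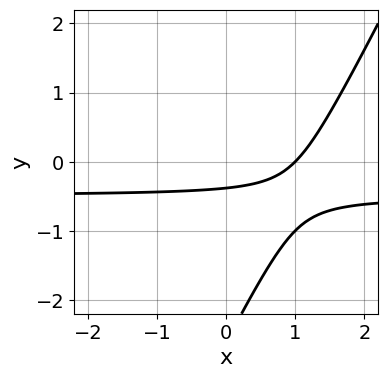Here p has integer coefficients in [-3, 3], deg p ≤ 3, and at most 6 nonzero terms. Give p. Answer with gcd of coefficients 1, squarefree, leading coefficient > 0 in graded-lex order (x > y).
2*x*y - y^2 + x - 3*y - 1

First, degree: a generic line meets the curve in up to 2 points, so deg p = 2.
Next, against the integer gridlines: it crosses the x-axis at the gridline x = 1.
Finally, the integer polynomial consistent with all of this is the stated p.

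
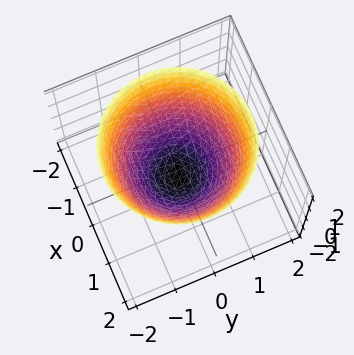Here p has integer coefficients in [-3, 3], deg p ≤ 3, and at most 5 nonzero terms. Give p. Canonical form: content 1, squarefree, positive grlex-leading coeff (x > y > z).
First, deg p = 2. The shape is more complex than any degree-1 surface.
Next, by symmetry, every cross-section ⟂ z is a circle, so x, y appear only via x² + y².
Next, checking where it meets the axes: a circular section at z = 1 has radius between 1 and 2; the y-axis gridline crossings are at y ∈ {-1, 1}; it meets the z-axis at z = -1 (among the integer gridlines).
Finally, solving for integer coefficients yields p as stated. Check: (1, 0, 0) on the x-axis lies on the surface, and p(1, 0, 0) = 0. ✓

x^2 + y^2 - z - 1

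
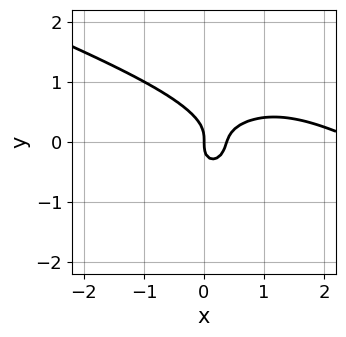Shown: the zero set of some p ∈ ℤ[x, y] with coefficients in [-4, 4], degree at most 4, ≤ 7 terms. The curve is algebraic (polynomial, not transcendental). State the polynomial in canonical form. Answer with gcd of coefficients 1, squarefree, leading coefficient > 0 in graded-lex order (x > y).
(a) deg p = 3. No degree-2 curve has this shape.
(b) From the axis intercepts and sections: it meets the x-axis at x = 0 (among the integer gridlines); it crosses the y-axis at the gridline y = 0.
(c) Together with the visible shape, these determine p as stated.

x^3 + 2*x^2*y + 3*y^3 - 3*x^2 + x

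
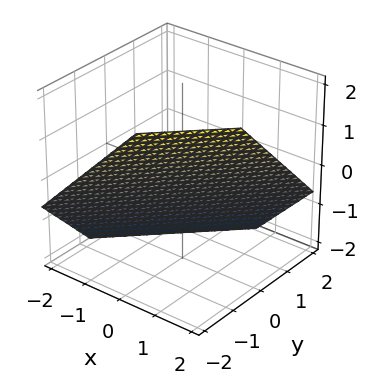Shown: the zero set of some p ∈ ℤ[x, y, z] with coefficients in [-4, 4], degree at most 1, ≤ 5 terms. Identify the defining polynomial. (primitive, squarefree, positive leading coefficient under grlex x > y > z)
3*x - 3*y - 3*z - 2

1. deg p = 1. Every cross-section is a straight line — this is a plane.
2. The integer polynomial consistent with all of this is the stated p.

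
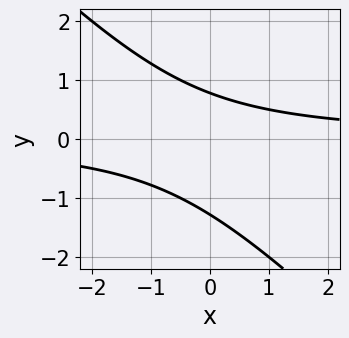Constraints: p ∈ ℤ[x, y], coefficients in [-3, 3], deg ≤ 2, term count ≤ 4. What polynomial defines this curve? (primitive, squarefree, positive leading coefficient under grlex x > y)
2*x*y + 2*y^2 + y - 2

(a) The degree is 2 — a generic line meets the curve in up to 2 points.
(b) From the visible intercepts: it misses every integer gridline on the x-axis.
(c) Assembling these constraints gives the stated polynomial.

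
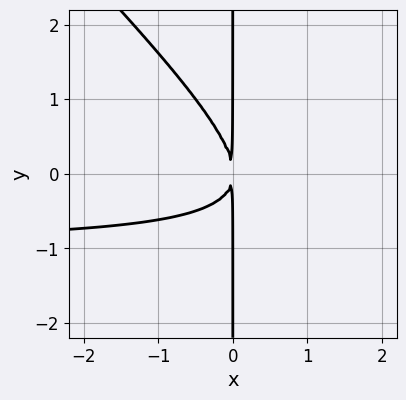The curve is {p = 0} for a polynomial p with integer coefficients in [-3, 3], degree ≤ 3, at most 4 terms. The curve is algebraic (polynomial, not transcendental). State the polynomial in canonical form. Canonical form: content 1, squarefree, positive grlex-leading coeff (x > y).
x^2*y + x*y^2 + x^2

First, degree: no degree-2 curve has this shape, so deg p = 3.
Next, from the axis intercepts and sections: every point of the y-axis in the box is on the curve.
Finally, assembling these constraints gives the stated polynomial.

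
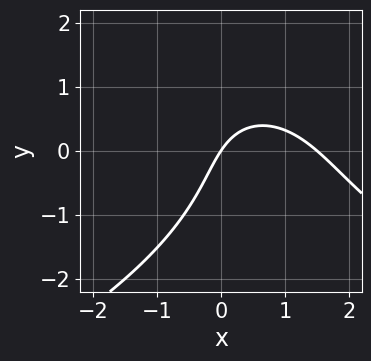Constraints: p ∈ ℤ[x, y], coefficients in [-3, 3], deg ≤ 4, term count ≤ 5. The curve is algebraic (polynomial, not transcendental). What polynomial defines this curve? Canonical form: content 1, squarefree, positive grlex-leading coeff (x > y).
deg p = 3.
From the visible intercepts: it crosses the y-axis at the gridline y = 0; it meets the x-axis at x = 0 (among the integer gridlines).
Solving for integer coefficients yields p as stated.

y^3 + 2*x^2 + x*y - 3*x + 2*y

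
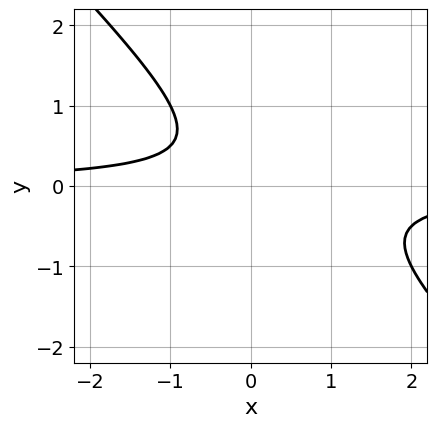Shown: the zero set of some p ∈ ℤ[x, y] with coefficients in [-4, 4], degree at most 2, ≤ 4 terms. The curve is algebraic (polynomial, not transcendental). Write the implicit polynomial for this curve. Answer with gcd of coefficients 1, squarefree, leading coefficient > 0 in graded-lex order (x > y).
1. deg p = 2. A generic line meets the curve in up to 2 points.
2. Against the integer gridlines: the curve avoids every integer y-axis point in the box; no x-intercept at any integer in the box.
3. Together with the visible shape, these determine p as stated.

2*x*y + 2*y^2 - y + 1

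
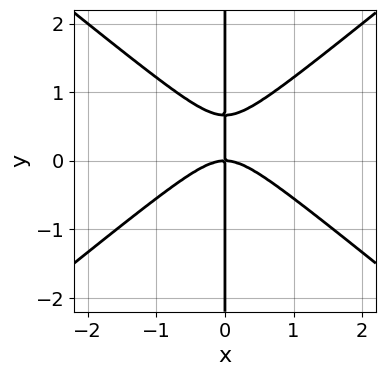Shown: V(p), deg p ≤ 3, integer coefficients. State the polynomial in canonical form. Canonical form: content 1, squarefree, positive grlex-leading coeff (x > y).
1. deg p = 3.
2. Reading off the gridlines: every point of the y-axis in the box is on the curve; it meets the x-axis at x = 0 (among the integer gridlines).
3. Matching integer coefficients to the picture gives p.

2*x^3 - 3*x*y^2 + 2*x*y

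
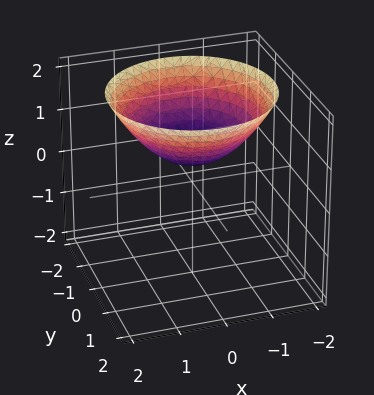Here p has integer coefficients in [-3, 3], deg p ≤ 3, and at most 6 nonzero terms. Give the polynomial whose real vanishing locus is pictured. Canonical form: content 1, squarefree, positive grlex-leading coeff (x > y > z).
x^2 + y^2 - 2*z + 1

(a) The degree is 2 — the shape is more complex than any degree-1 surface.
(b) Symmetries: rotational symmetry about the z-axis ⇒ p depends on x, y only through x² + y².
(c) Observable constraints: a circular section at z = 1 has radius exactly 1; it misses every integer gridline on the y-axis; no x-intercept at any integer in the box.
(d) The integer polynomial consistent with all of this is the stated p.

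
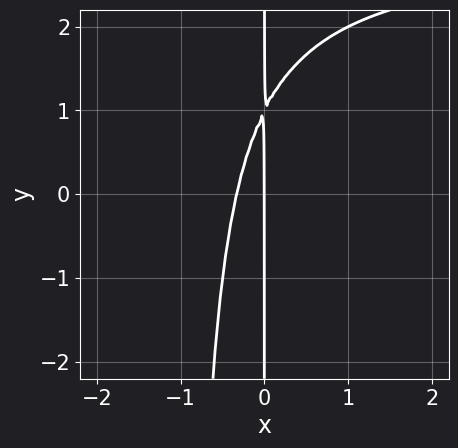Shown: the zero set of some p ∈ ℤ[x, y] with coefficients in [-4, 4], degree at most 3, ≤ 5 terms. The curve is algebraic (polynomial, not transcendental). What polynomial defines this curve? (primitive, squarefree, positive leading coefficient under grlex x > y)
x^2*y - 3*x^2 + x*y - x

(a) Degree: no degree-2 curve has this shape, so deg p = 3.
(b) Checking where it meets the axes: one x-axis crossing is at x = 0; the visible y-axis segment lies entirely on the curve.
(c) Assembling these constraints gives the stated polynomial.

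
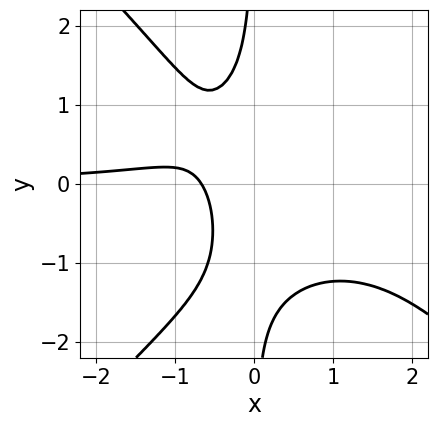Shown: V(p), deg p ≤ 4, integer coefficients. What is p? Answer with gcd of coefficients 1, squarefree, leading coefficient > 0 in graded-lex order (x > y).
(a) The degree is 4 — the shape is more complex than any degree-3 curve.
(b) Observable constraints: no y-intercept at any integer in the box.
(c) The integer polynomial consistent with all of this is the stated p.

2*x^3*y - 2*x*y^3 - 3*x^2*y - 3*x - 2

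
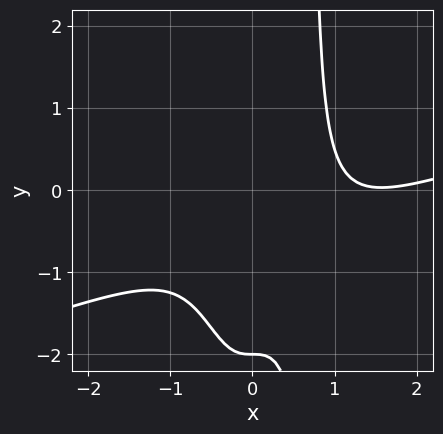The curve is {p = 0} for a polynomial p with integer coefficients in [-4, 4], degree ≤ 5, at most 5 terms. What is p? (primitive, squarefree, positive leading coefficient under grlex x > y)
x^4 - 3*x^3*y - 2*x^3 + y + 2

Degree: a generic line meets the curve in up to 4 points, so deg p = 4.
Reading off the gridlines: the curve avoids every integer x-axis point in the box; it crosses the y-axis at the gridline y = -2.
The integer polynomial consistent with all of this is the stated p.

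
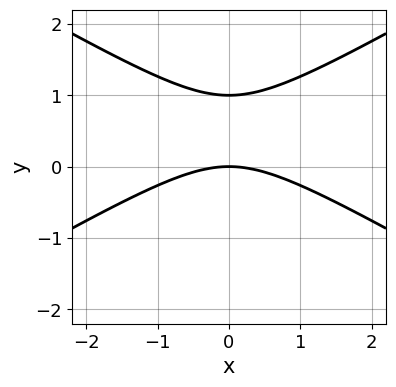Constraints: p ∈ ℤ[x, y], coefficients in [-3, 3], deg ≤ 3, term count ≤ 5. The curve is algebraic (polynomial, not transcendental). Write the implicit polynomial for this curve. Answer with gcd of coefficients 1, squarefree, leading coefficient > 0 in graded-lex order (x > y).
deg p = 2.
Symmetries: it's symmetric under x → −x, forcing even powers of x.
Observable constraints: one x-axis crossing is at x = 0; among the integer gridlines, it crosses the y-axis at y ∈ {0, 1}.
Putting this together gives p.

x^2 - 3*y^2 + 3*y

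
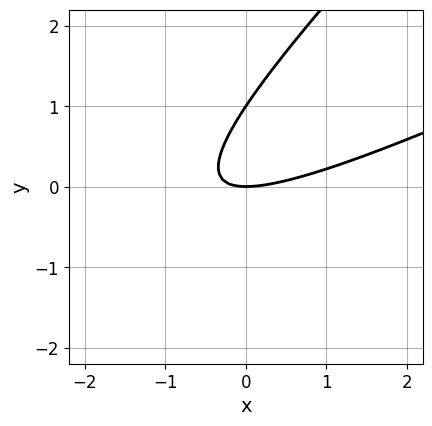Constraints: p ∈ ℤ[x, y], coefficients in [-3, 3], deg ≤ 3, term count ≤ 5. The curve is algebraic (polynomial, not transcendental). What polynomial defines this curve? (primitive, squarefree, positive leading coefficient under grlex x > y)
x^2 - 3*x*y + 2*y^2 - 2*y

First, the degree is 2 — no degree-1 curve has this shape.
Then, checking where it meets the axes: among the integer gridlines, it crosses the y-axis at y ∈ {0, 1}; one x-axis crossing is at x = 0.
Finally, fitting integer coefficients to these (and the overall shape) gives p.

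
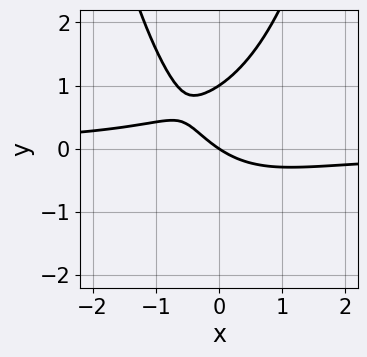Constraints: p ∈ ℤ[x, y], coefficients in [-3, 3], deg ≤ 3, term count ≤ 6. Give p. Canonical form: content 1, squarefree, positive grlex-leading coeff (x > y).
The degree is 3 — the shape is more complex than any degree-2 curve.
Checking where it meets the axes: the y-axis gridline crossings are at y ∈ {0, 1}; one x-axis crossing is at x = 0.
These observations pin down the coefficients.

3*x^2*y - 3*y^2 + 2*x + 3*y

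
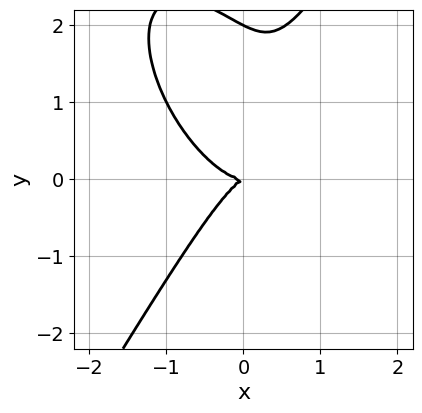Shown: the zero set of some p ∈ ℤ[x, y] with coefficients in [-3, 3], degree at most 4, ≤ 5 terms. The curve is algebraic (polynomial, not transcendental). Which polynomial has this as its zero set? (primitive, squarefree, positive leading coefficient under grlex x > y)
1. Degree: no degree-2 curve has this shape, so deg p = 3.
2. From the axis intercepts and sections: among the integer gridlines, it crosses the y-axis at y ∈ {0, 2}; it meets the x-axis at x = 0 (among the integer gridlines).
3. Assembling these constraints gives the stated polynomial.

3*x^3 + x^2*y - y^3 - x*y + 2*y^2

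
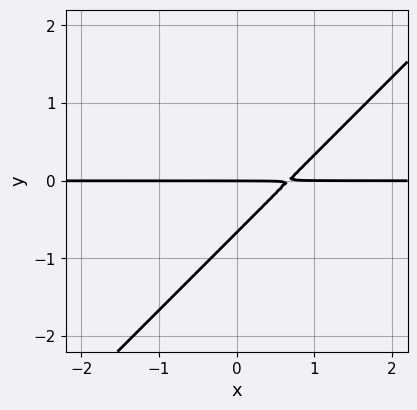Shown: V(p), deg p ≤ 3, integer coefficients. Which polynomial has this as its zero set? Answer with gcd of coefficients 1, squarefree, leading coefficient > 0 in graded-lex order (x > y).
3*x*y - 3*y^2 - 2*y

First, the degree is 2 — the shape is more complex than any degree-1 curve.
Next, checking where it meets the axes: it meets the y-axis at y = 0 (among the integer gridlines); every point of the x-axis in the box is on the curve.
Finally, solving for integer coefficients yields p as stated.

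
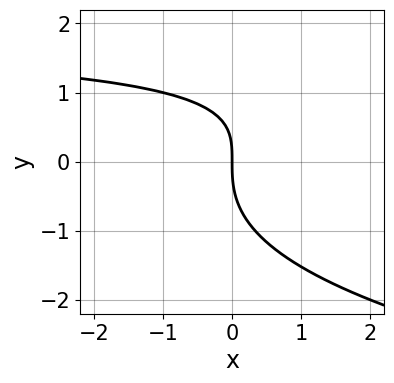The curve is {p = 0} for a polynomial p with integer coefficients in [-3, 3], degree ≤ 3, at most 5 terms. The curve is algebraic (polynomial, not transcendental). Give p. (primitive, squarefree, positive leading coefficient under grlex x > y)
y^3 - x*y + 2*x

1. deg p = 3.
2. Against the integer gridlines: one y-axis crossing is at y = 0; it crosses the x-axis at the gridline x = 0.
3. Solving for integer coefficients yields p as stated.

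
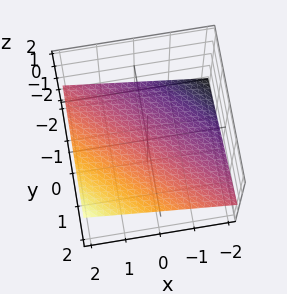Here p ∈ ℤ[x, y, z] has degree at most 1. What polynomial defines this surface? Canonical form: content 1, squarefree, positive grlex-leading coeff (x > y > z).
x + y - 3*z - 2

(a) Degree: the surface is flat (a plane), so deg p = 1.
(b) Against the integer gridlines: it meets the y-axis at y = 2 (among the integer gridlines); one x-axis crossing is at x = 2.
(c) The integer polynomial consistent with all of this is the stated p.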